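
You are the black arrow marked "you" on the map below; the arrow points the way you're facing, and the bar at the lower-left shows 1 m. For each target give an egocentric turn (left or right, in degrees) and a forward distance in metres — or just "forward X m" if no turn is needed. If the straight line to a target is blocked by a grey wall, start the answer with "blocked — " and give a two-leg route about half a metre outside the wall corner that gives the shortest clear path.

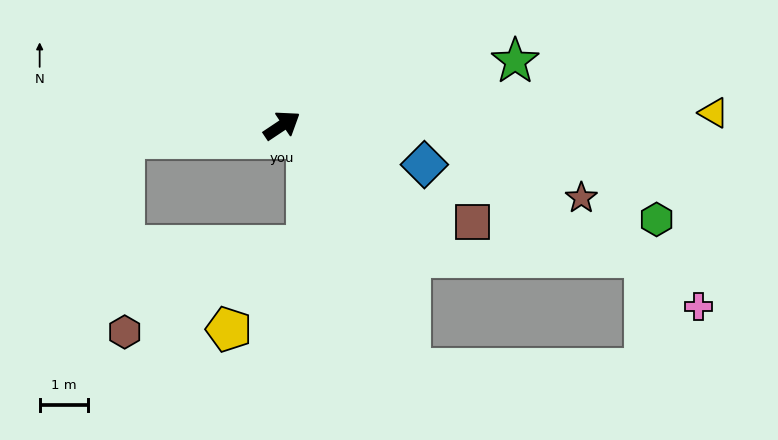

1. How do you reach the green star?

turn right 18°, forward 5.0 m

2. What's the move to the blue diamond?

turn right 49°, forward 3.1 m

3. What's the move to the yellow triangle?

turn right 32°, forward 8.9 m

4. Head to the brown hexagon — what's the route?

blocked — turn left 151°, forward 3.3 m, then turn left 85°, forward 4.0 m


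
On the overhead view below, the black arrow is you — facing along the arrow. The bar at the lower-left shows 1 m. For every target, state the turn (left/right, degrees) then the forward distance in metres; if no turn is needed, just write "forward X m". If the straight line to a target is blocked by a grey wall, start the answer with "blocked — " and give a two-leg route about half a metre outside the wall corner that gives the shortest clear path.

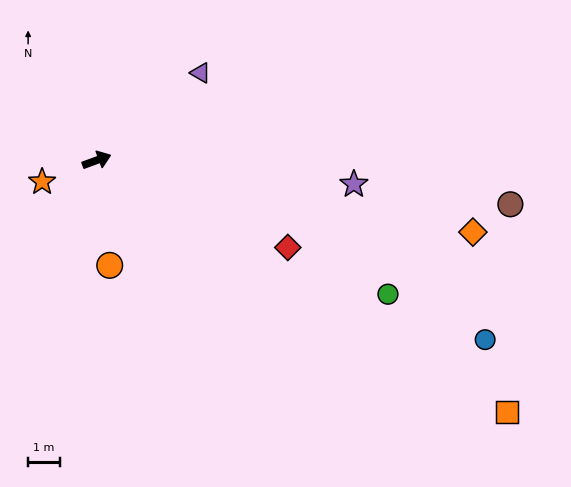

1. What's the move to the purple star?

turn right 26°, forward 8.1 m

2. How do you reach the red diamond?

turn right 45°, forward 6.5 m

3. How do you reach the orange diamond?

turn right 31°, forward 11.9 m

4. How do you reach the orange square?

turn right 52°, forward 15.0 m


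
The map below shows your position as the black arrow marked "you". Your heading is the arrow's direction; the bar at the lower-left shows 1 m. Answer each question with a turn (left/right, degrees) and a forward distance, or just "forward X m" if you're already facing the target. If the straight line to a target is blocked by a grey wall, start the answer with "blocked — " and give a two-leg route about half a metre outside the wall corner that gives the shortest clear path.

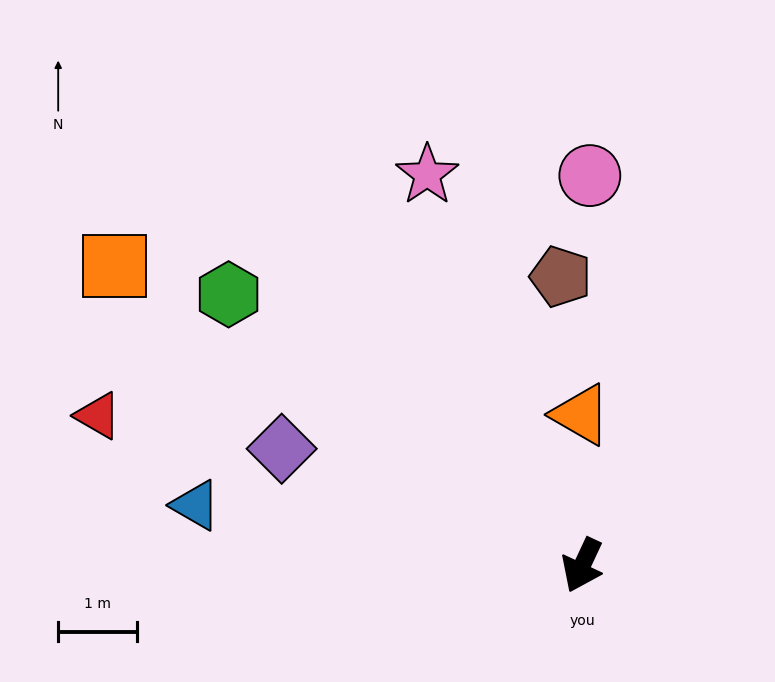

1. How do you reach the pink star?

turn right 133°, forward 5.4 m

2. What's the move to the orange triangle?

turn right 154°, forward 1.9 m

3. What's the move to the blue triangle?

turn right 74°, forward 5.0 m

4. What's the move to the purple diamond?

turn right 86°, forward 4.1 m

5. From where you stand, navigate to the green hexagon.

turn right 102°, forward 5.7 m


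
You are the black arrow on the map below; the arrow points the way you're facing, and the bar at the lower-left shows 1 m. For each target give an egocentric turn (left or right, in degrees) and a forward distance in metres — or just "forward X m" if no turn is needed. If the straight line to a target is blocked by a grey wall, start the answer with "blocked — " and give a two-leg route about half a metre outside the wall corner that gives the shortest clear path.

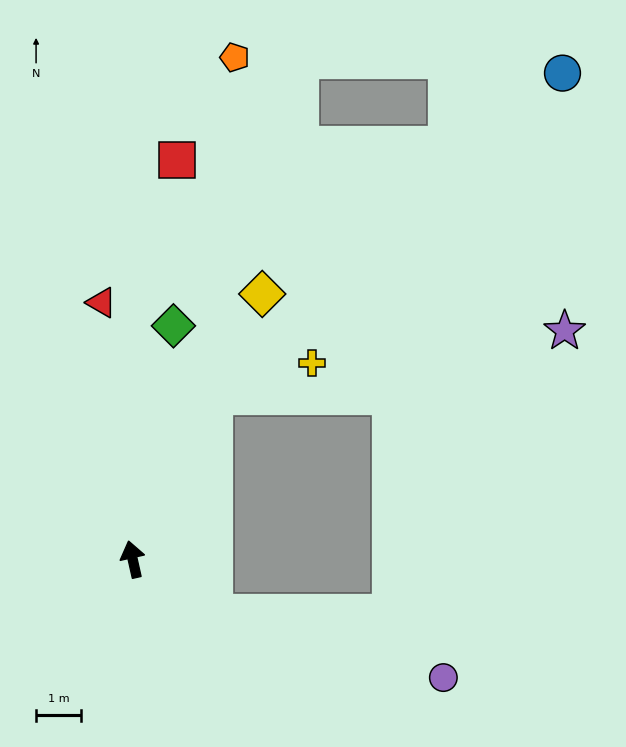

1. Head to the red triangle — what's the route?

turn right 6°, forward 5.7 m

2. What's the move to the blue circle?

blocked — turn right 39°, forward 4.1 m, then turn right 21°, forward 10.5 m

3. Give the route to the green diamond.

turn right 23°, forward 5.3 m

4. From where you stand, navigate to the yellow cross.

blocked — turn right 39°, forward 4.1 m, then turn right 45°, forward 2.3 m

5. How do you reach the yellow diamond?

turn right 39°, forward 6.6 m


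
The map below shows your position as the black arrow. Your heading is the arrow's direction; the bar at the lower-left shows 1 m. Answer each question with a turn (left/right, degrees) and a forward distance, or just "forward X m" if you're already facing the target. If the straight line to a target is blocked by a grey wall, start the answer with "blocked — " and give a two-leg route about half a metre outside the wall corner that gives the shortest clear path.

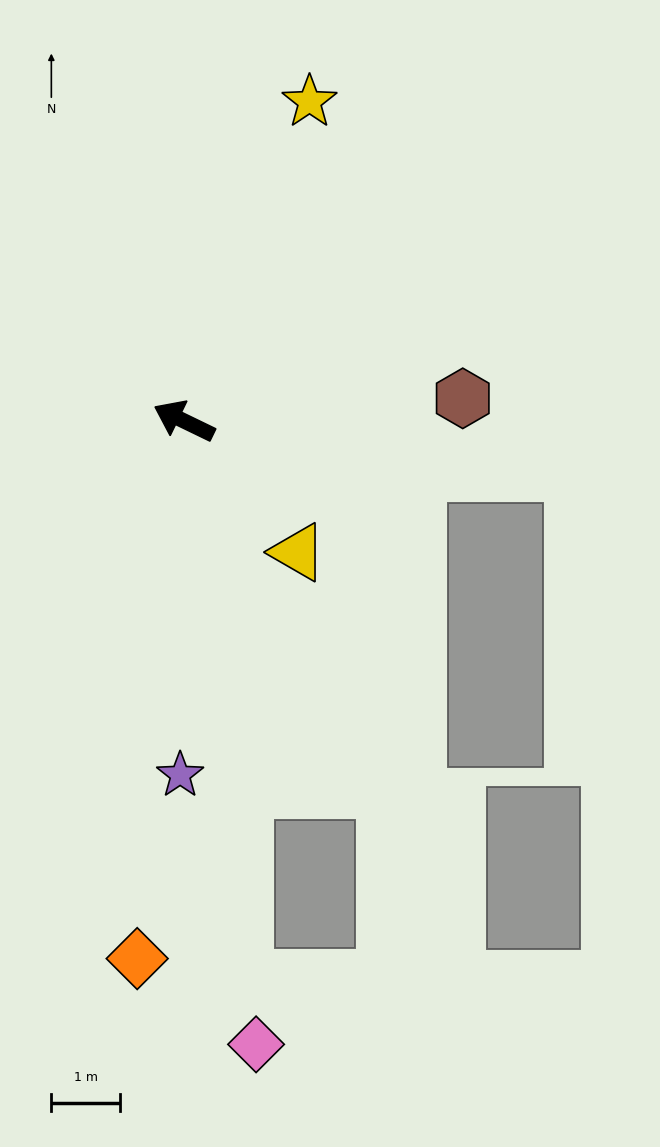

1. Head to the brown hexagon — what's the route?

turn right 150°, forward 4.1 m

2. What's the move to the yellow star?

turn right 86°, forward 5.0 m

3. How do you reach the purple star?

turn left 115°, forward 5.1 m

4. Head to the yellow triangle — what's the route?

turn left 157°, forward 2.5 m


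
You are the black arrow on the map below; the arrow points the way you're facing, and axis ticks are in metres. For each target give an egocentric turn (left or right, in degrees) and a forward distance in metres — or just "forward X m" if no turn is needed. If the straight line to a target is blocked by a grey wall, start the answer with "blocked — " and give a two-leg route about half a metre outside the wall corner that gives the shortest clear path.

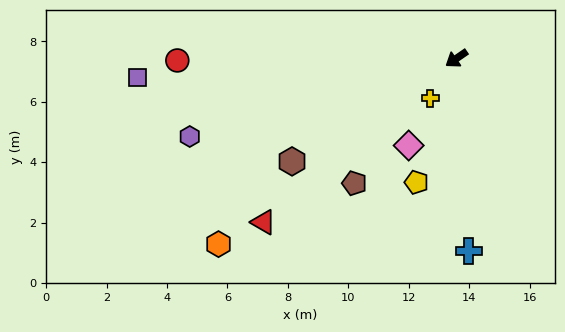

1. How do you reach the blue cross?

turn left 59°, forward 6.4 m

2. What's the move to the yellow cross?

turn left 22°, forward 1.6 m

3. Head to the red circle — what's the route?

turn right 34°, forward 9.2 m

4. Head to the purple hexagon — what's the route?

turn right 18°, forward 9.2 m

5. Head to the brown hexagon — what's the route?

turn right 3°, forward 6.4 m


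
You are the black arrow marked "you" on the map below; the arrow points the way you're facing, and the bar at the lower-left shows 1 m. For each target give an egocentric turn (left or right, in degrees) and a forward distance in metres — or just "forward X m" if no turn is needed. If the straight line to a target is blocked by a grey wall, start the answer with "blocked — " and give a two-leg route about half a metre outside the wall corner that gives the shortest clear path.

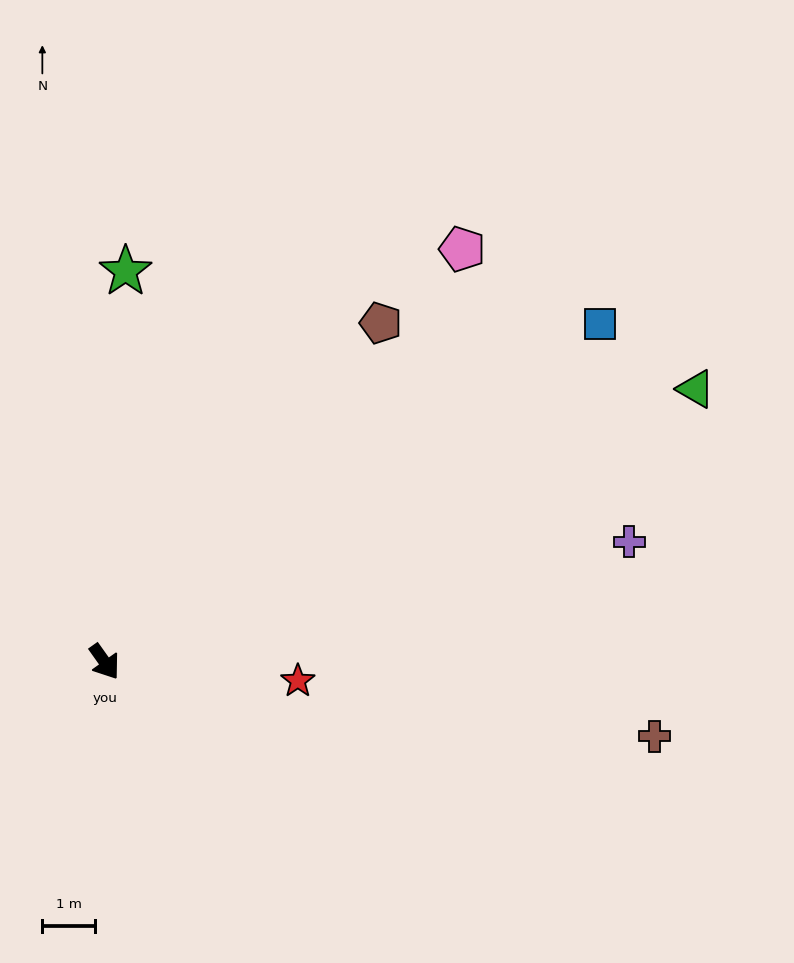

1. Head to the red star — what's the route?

turn left 49°, forward 3.7 m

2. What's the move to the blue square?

turn left 89°, forward 11.4 m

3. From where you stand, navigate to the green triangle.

turn left 79°, forward 12.4 m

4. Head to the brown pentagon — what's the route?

turn left 105°, forward 8.3 m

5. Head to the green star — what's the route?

turn left 142°, forward 7.4 m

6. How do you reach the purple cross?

turn left 68°, forward 10.2 m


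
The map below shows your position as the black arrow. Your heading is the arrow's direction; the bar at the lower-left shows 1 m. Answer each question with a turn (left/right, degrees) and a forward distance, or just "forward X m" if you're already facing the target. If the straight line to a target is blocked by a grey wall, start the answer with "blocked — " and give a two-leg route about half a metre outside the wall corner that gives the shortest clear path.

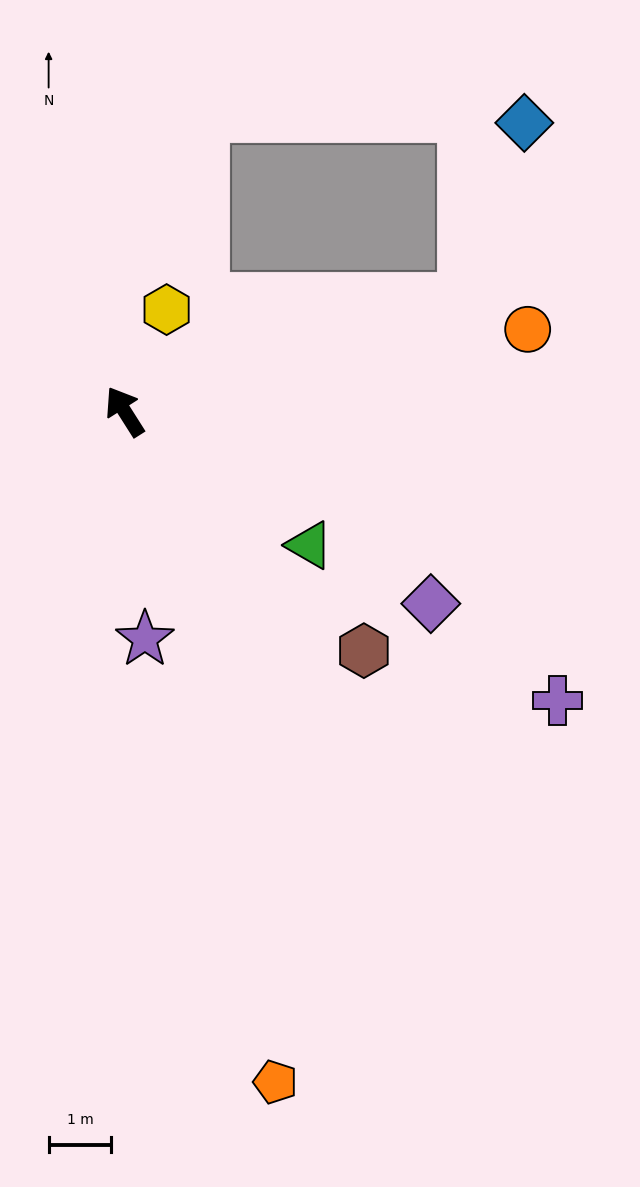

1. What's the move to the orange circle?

turn right 111°, forward 6.6 m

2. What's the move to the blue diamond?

blocked — turn right 104°, forward 5.7 m, then turn left 53°, forward 3.0 m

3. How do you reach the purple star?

turn left 153°, forward 3.7 m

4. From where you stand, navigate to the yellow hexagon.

turn right 55°, forward 1.8 m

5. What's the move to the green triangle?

turn right 158°, forward 3.6 m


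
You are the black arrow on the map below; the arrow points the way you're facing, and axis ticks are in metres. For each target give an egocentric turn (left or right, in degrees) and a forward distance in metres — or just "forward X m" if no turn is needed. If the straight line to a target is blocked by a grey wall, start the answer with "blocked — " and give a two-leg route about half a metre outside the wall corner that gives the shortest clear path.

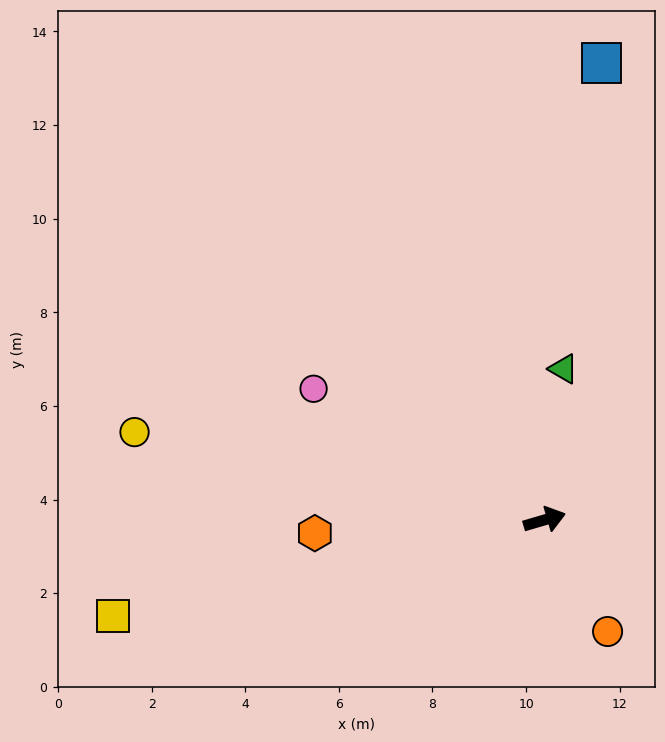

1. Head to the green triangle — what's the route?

turn left 67°, forward 3.3 m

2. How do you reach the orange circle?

turn right 77°, forward 2.7 m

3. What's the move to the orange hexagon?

turn left 167°, forward 4.9 m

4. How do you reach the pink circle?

turn left 134°, forward 5.7 m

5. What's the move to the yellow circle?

turn left 152°, forward 9.0 m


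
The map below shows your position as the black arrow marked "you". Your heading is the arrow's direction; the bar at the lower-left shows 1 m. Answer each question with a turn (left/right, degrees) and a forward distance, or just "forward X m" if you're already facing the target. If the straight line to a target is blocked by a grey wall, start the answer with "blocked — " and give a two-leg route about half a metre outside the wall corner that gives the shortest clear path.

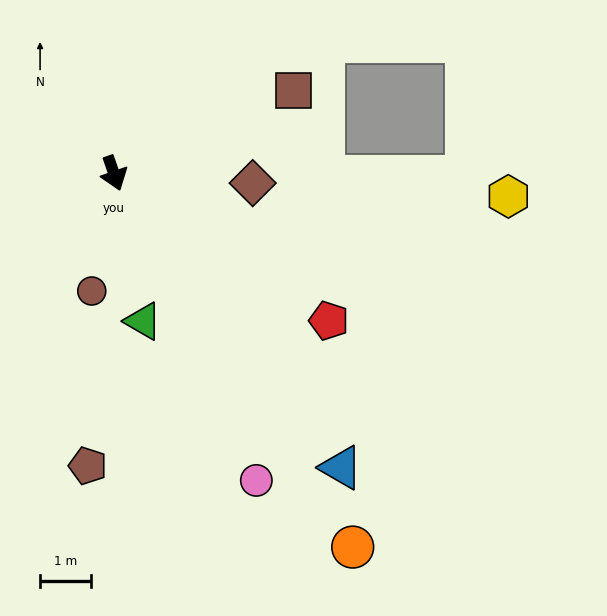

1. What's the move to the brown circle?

turn right 30°, forward 2.4 m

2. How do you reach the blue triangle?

turn left 18°, forward 7.3 m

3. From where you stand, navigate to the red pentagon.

turn left 36°, forward 5.1 m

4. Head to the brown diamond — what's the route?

turn left 67°, forward 2.7 m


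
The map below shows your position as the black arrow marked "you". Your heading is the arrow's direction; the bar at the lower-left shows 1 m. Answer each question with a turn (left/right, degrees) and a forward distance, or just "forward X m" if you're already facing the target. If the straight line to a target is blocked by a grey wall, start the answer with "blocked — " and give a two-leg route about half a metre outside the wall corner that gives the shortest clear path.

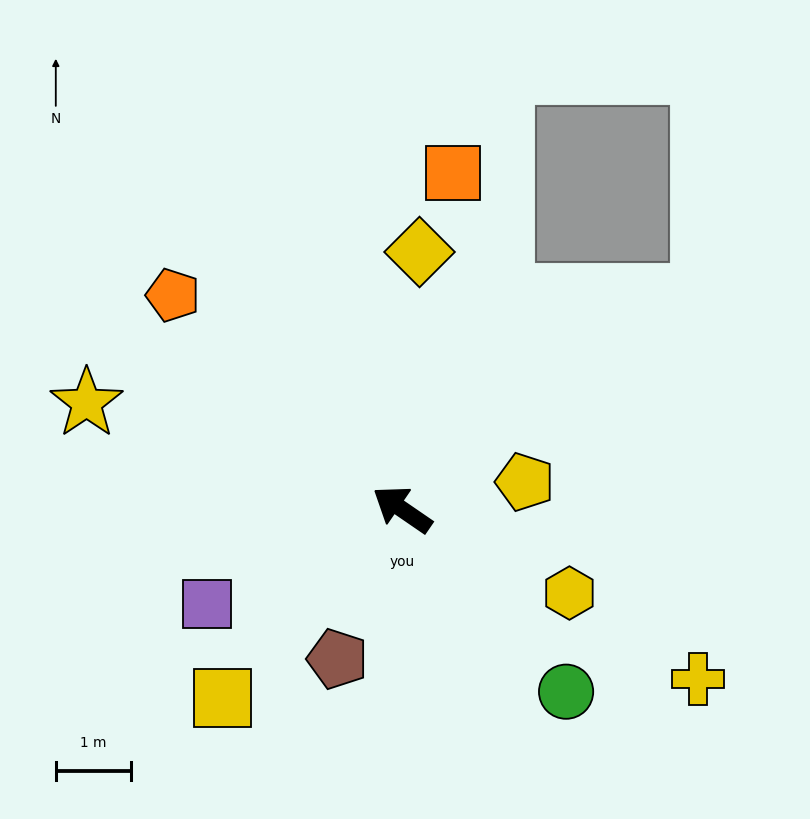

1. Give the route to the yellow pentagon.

turn right 133°, forward 1.7 m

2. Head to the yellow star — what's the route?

turn left 16°, forward 4.5 m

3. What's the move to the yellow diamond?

turn right 59°, forward 3.4 m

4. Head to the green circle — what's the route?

turn left 166°, forward 3.3 m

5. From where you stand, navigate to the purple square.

turn left 60°, forward 2.9 m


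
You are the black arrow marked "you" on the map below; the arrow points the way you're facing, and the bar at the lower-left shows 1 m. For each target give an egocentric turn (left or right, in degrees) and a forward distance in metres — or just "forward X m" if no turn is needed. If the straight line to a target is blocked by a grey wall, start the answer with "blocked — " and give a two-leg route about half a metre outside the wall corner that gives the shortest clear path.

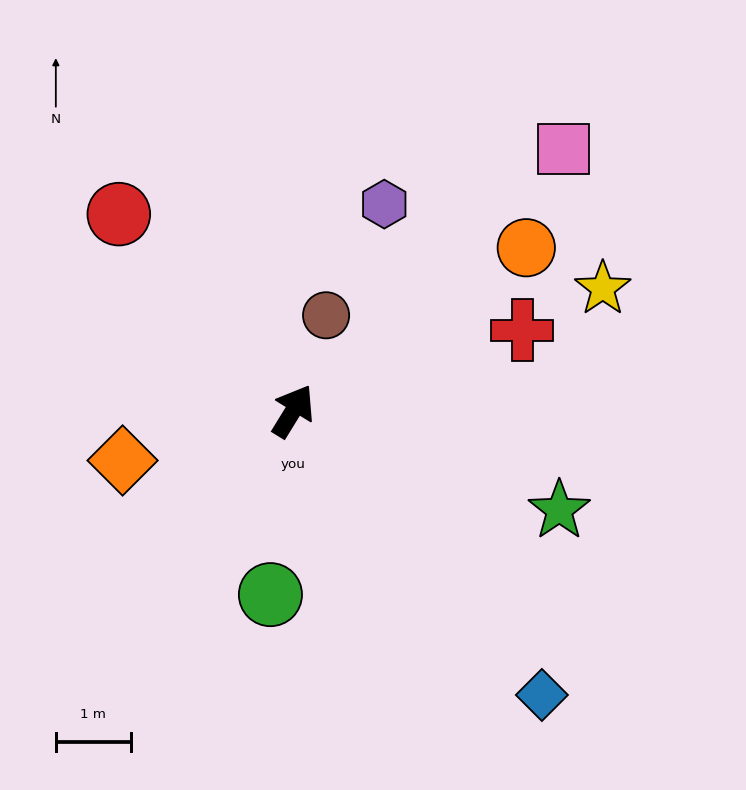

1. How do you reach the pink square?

turn right 14°, forward 5.0 m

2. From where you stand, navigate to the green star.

turn right 79°, forward 3.8 m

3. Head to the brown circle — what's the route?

turn left 13°, forward 1.3 m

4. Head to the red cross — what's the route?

turn right 39°, forward 3.2 m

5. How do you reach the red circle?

turn left 73°, forward 3.5 m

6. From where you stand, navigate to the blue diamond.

turn right 107°, forward 5.0 m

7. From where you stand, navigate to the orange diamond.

turn left 138°, forward 2.4 m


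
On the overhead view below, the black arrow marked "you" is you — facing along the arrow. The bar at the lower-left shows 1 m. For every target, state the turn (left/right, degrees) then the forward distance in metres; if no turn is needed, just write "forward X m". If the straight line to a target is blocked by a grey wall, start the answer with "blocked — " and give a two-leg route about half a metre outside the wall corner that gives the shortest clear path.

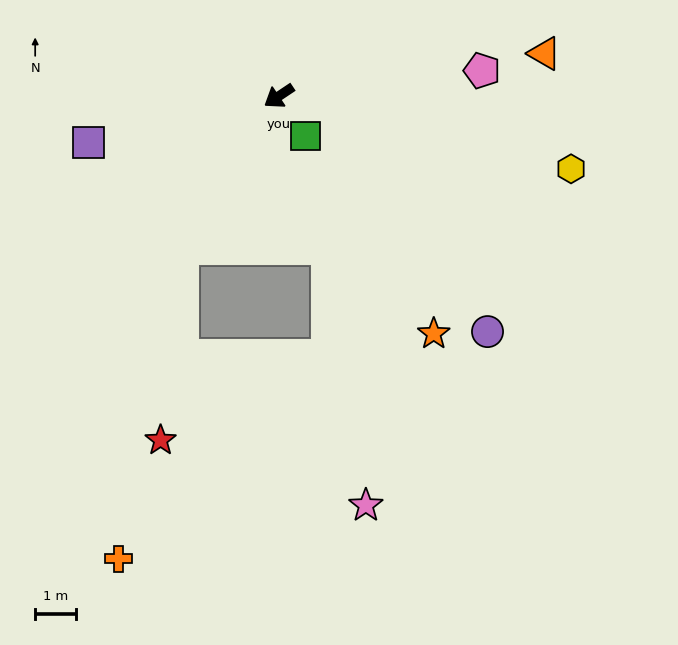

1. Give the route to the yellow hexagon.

turn left 132°, forward 7.3 m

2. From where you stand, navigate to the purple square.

turn right 20°, forward 4.8 m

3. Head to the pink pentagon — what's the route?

turn left 153°, forward 5.0 m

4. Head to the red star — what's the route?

blocked — turn left 24°, forward 4.3 m, then turn left 26°, forward 4.7 m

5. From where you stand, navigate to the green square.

turn left 90°, forward 1.2 m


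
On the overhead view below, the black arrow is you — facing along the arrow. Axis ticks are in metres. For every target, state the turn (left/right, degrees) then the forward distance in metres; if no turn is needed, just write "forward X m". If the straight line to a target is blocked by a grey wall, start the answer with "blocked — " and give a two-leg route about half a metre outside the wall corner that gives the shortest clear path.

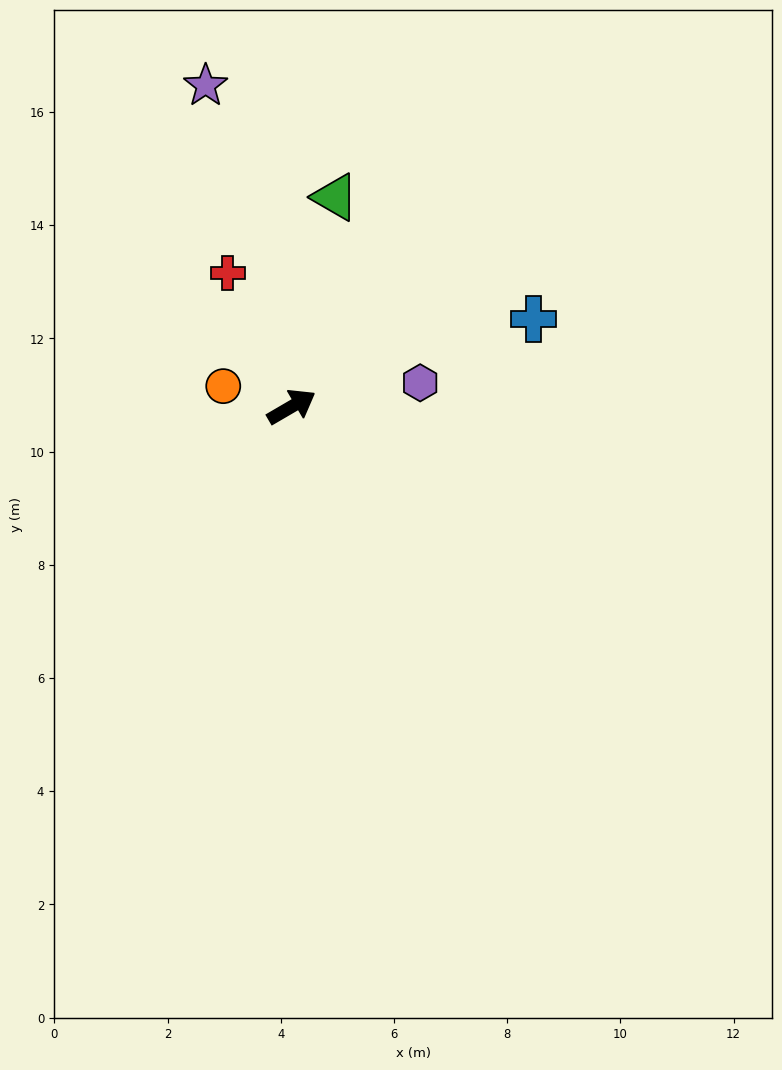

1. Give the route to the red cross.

turn left 85°, forward 2.6 m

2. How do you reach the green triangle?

turn left 48°, forward 3.8 m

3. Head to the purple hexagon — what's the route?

turn right 20°, forward 2.3 m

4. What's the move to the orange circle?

turn left 133°, forward 1.3 m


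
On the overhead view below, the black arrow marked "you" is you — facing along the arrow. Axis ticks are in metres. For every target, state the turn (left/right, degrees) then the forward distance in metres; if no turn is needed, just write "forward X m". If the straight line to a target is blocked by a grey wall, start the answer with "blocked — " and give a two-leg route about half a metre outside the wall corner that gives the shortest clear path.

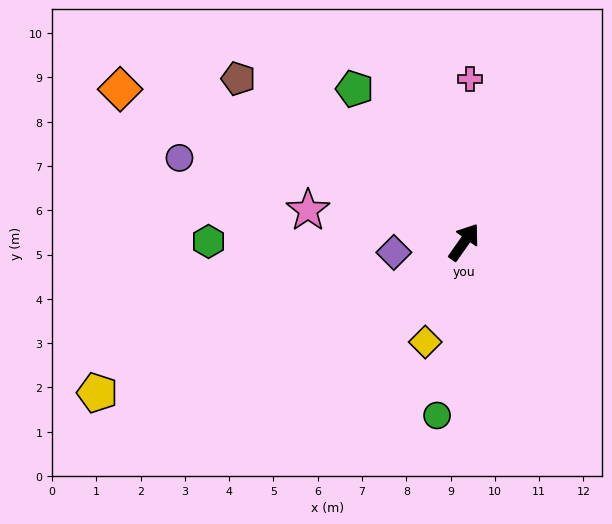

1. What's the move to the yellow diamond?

turn right 166°, forward 2.4 m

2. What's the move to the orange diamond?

turn left 101°, forward 8.5 m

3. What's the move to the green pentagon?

turn left 71°, forward 4.3 m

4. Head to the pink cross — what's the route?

turn left 33°, forward 3.7 m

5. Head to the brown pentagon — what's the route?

turn left 89°, forward 6.3 m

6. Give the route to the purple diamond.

turn left 134°, forward 1.6 m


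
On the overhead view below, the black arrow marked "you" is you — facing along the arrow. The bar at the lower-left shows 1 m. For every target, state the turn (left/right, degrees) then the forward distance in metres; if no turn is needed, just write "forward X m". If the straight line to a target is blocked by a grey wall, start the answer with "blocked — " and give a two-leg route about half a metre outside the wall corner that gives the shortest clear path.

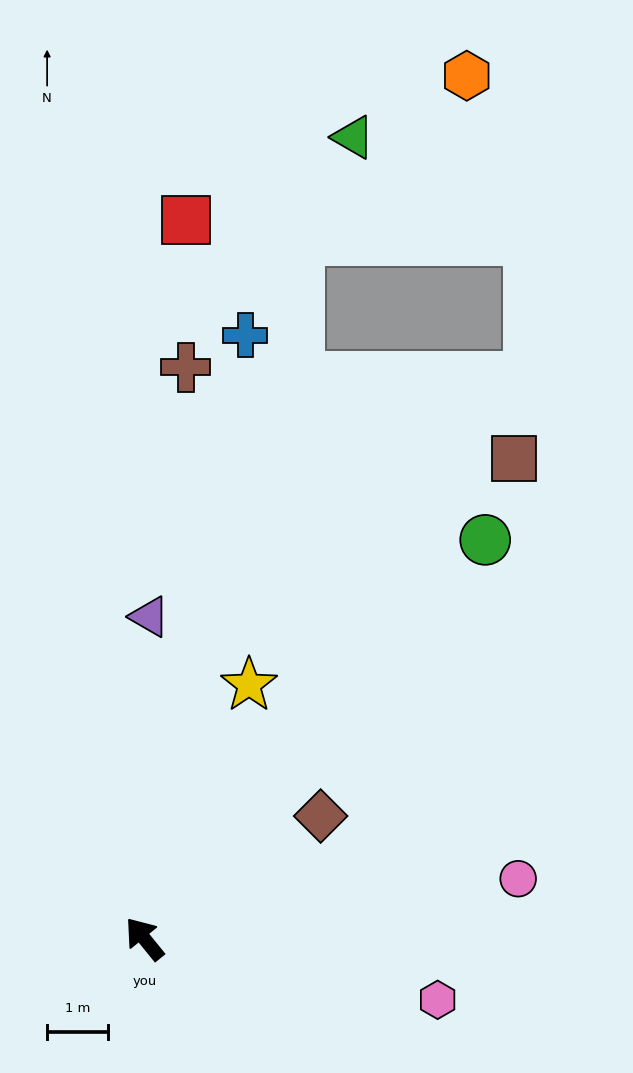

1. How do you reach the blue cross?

turn right 49°, forward 10.0 m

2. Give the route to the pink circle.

turn right 120°, forward 6.2 m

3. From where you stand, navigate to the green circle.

turn right 80°, forward 8.6 m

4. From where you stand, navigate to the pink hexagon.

turn right 141°, forward 4.9 m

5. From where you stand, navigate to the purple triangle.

turn right 40°, forward 5.3 m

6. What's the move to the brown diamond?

turn right 94°, forward 3.5 m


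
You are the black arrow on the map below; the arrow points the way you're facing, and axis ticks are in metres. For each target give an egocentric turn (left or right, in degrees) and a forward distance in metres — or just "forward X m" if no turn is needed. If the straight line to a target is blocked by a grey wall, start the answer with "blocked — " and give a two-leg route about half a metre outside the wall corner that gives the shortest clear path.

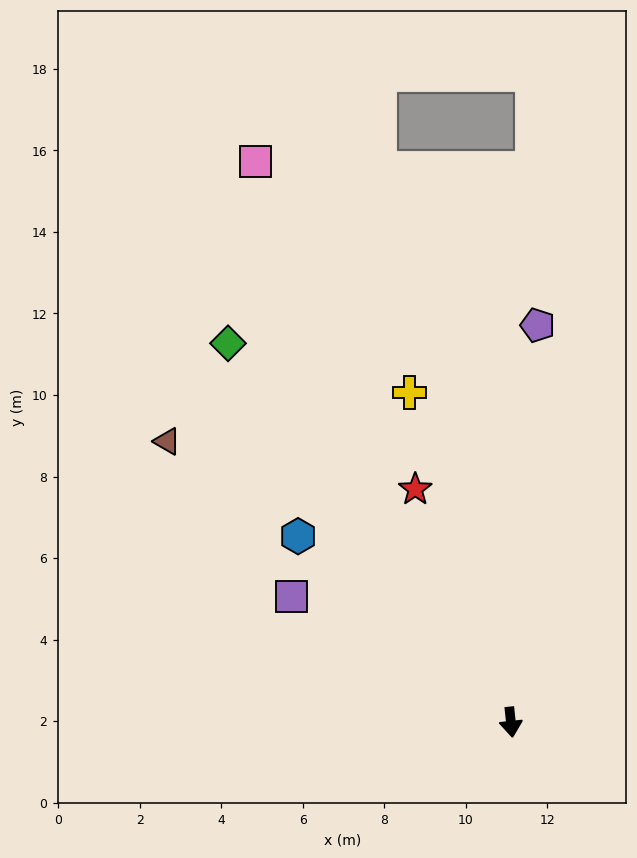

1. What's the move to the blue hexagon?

turn right 137°, forward 6.9 m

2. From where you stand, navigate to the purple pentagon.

turn left 170°, forward 9.8 m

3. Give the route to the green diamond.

turn right 149°, forward 11.6 m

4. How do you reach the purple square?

turn right 126°, forward 6.2 m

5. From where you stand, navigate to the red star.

turn right 164°, forward 6.2 m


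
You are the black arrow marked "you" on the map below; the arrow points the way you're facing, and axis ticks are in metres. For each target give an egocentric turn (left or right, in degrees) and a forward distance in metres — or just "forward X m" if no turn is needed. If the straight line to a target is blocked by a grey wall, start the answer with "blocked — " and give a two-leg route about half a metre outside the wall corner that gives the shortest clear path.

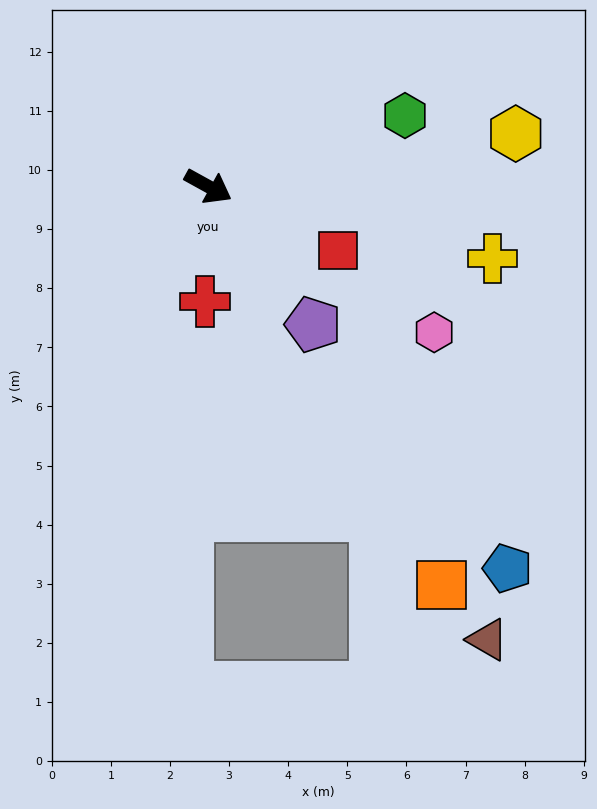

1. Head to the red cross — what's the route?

turn right 63°, forward 1.9 m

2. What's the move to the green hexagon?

turn left 49°, forward 3.5 m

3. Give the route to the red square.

turn left 3°, forward 2.4 m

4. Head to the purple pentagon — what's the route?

turn right 24°, forward 2.9 m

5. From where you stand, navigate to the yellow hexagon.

turn left 39°, forward 5.3 m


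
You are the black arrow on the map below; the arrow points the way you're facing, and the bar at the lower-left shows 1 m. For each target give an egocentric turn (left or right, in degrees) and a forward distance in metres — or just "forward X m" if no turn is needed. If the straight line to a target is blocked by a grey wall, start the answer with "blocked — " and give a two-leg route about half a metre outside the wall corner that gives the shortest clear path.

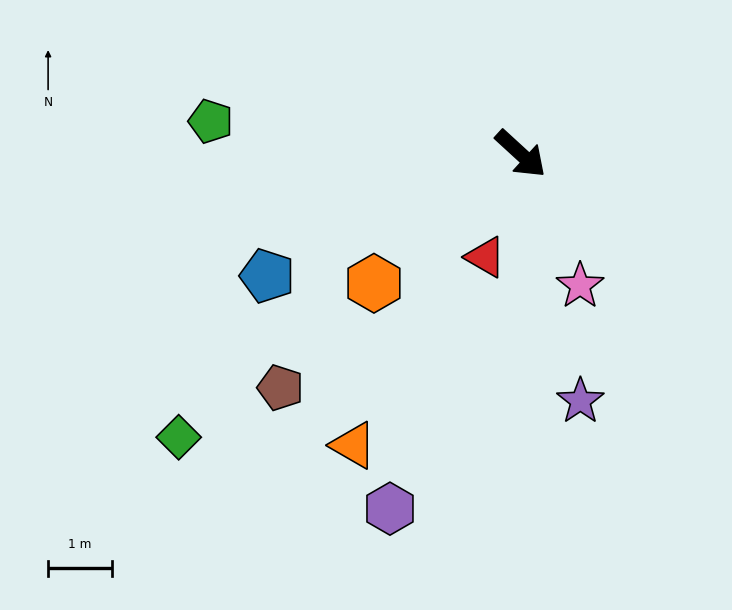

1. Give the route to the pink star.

turn right 23°, forward 2.3 m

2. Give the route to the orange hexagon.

turn right 96°, forward 3.1 m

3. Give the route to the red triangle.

turn right 66°, forward 1.7 m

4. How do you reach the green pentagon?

turn right 144°, forward 4.9 m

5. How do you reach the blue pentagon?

turn right 112°, forward 4.4 m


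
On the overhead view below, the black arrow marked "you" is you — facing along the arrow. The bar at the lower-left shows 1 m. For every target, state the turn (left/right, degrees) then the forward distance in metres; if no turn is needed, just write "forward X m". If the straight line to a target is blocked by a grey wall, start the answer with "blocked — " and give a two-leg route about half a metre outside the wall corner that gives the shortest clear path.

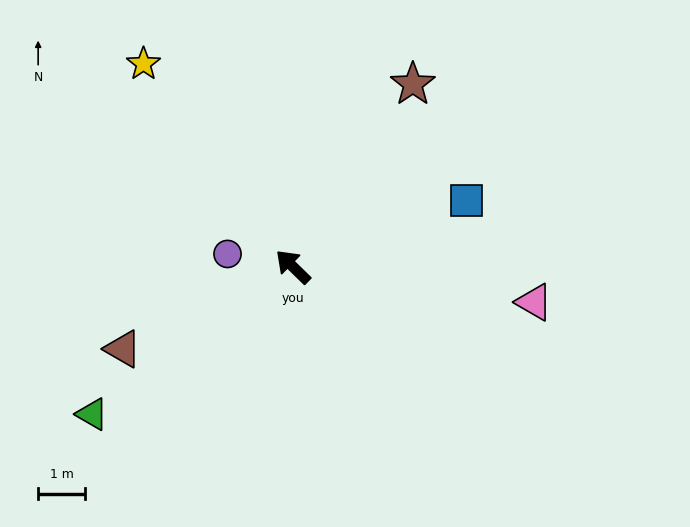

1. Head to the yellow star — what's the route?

turn right 9°, forward 5.3 m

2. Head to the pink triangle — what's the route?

turn right 144°, forward 5.2 m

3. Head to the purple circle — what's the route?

turn left 33°, forward 1.4 m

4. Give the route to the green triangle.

turn left 81°, forward 5.3 m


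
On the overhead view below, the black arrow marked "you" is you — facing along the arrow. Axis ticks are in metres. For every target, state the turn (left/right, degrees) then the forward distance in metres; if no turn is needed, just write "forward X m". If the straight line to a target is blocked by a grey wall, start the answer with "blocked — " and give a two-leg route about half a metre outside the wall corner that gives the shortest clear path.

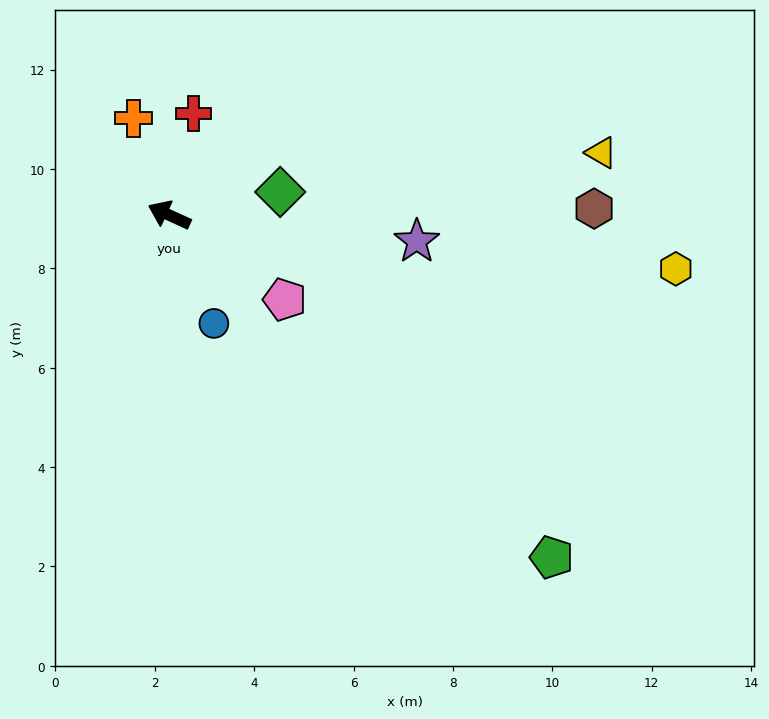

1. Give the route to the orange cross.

turn right 45°, forward 2.1 m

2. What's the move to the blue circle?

turn left 137°, forward 2.4 m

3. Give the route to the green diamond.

turn right 144°, forward 2.3 m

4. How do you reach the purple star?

turn right 161°, forward 5.0 m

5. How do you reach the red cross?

turn right 79°, forward 2.1 m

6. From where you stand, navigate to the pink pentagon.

turn left 168°, forward 2.9 m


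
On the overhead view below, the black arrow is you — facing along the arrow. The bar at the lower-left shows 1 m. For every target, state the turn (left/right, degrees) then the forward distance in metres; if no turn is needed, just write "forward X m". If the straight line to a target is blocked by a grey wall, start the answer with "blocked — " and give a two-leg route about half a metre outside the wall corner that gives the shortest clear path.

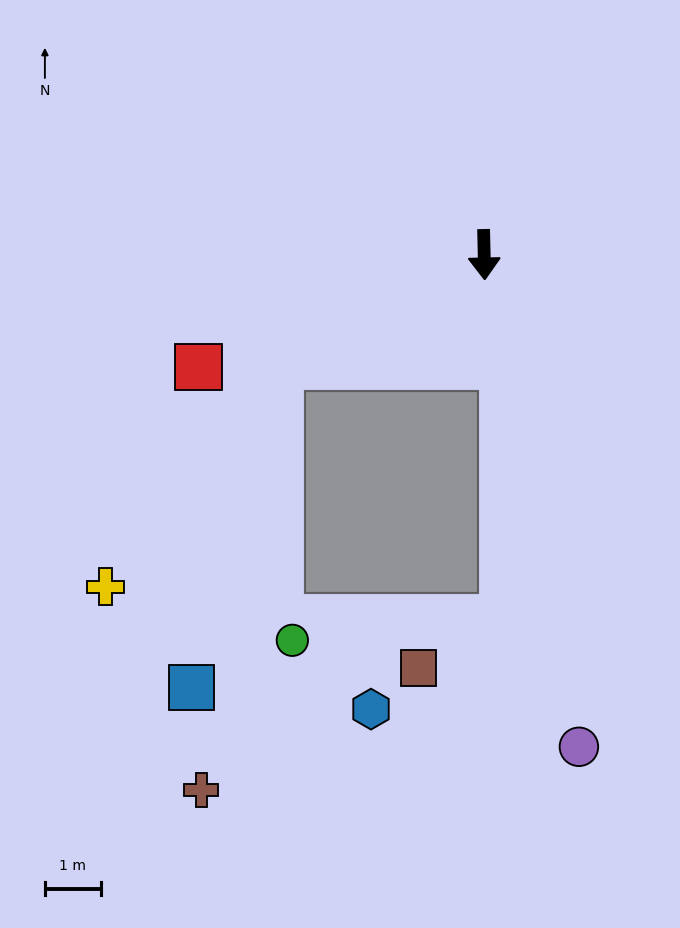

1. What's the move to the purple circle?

turn left 10°, forward 8.9 m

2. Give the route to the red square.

turn right 70°, forward 5.5 m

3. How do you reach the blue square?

blocked — turn right 63°, forward 4.2 m, then turn left 46°, forward 5.9 m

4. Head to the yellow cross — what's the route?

blocked — turn right 63°, forward 4.2 m, then turn left 24°, forward 5.0 m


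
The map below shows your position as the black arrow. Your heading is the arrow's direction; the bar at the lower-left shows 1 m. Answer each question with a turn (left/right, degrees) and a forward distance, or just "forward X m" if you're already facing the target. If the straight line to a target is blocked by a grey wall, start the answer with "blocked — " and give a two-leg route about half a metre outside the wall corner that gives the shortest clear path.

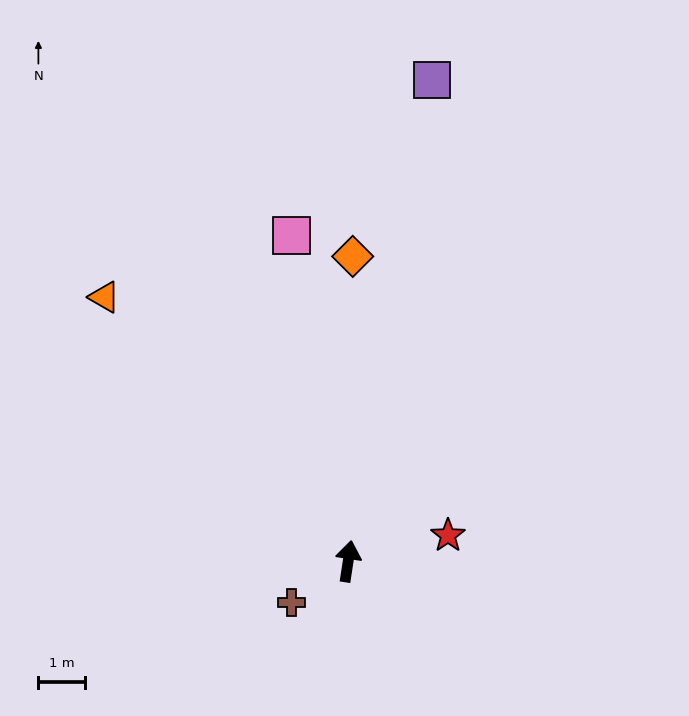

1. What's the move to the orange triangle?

turn left 51°, forward 7.8 m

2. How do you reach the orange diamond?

turn left 8°, forward 6.6 m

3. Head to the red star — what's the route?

turn right 67°, forward 2.2 m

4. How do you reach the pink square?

turn left 19°, forward 7.1 m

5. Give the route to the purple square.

forward 10.5 m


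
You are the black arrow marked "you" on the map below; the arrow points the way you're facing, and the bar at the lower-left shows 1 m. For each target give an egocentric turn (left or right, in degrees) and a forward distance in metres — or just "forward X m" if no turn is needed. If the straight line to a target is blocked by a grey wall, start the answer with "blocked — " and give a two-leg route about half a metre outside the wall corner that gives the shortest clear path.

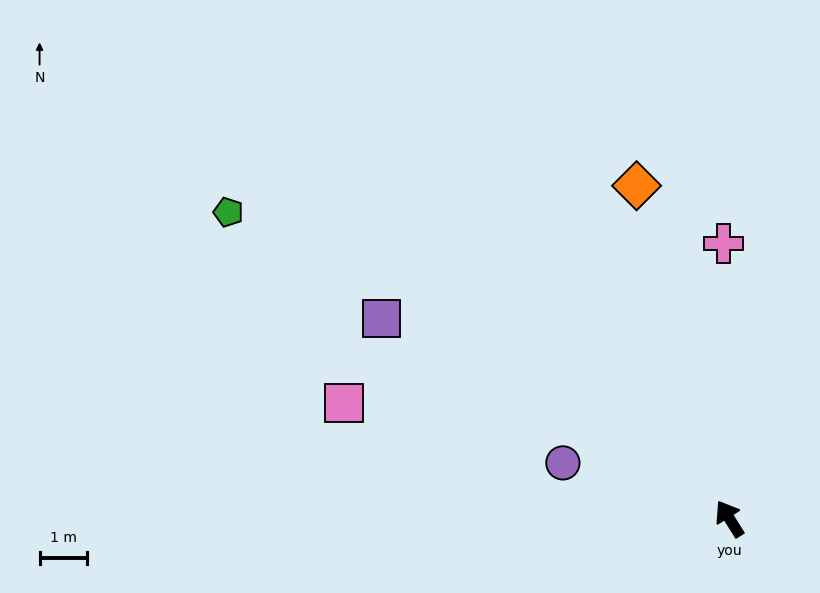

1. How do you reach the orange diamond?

turn right 16°, forward 7.3 m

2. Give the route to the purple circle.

turn left 39°, forward 3.7 m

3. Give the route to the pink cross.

turn right 31°, forward 5.8 m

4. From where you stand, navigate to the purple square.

turn left 28°, forward 8.5 m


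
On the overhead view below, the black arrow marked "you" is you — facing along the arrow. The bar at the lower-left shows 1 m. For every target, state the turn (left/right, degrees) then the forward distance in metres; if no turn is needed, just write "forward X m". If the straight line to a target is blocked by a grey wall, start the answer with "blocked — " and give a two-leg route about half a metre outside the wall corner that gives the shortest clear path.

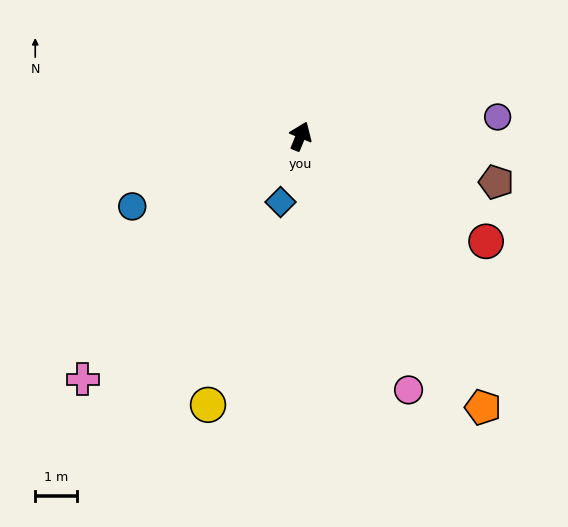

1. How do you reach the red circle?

turn right 97°, forward 5.1 m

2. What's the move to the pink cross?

turn left 160°, forward 7.8 m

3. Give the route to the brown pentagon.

turn right 81°, forward 4.8 m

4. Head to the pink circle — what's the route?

turn right 135°, forward 6.6 m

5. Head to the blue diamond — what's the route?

turn right 175°, forward 1.6 m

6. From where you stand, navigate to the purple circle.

turn right 62°, forward 4.7 m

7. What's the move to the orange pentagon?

turn right 124°, forward 7.8 m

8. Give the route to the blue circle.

turn left 135°, forward 4.4 m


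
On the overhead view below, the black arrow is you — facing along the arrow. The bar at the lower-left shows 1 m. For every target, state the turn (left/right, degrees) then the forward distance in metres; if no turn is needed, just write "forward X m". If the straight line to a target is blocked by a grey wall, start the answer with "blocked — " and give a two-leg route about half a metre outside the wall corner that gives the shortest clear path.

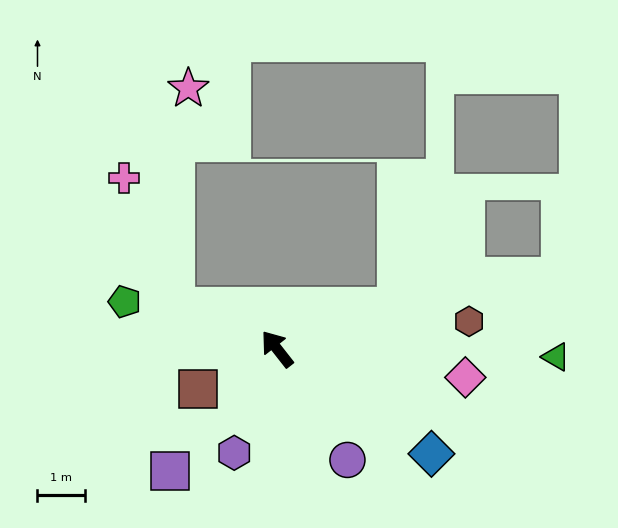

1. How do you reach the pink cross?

blocked — turn left 30°, forward 2.3 m, then turn right 47°, forward 2.9 m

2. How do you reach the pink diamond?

turn right 137°, forward 4.0 m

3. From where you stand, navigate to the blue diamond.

turn right 162°, forward 4.0 m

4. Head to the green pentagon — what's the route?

turn left 35°, forward 3.4 m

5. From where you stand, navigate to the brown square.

turn left 79°, forward 1.9 m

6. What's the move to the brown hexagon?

turn right 120°, forward 4.1 m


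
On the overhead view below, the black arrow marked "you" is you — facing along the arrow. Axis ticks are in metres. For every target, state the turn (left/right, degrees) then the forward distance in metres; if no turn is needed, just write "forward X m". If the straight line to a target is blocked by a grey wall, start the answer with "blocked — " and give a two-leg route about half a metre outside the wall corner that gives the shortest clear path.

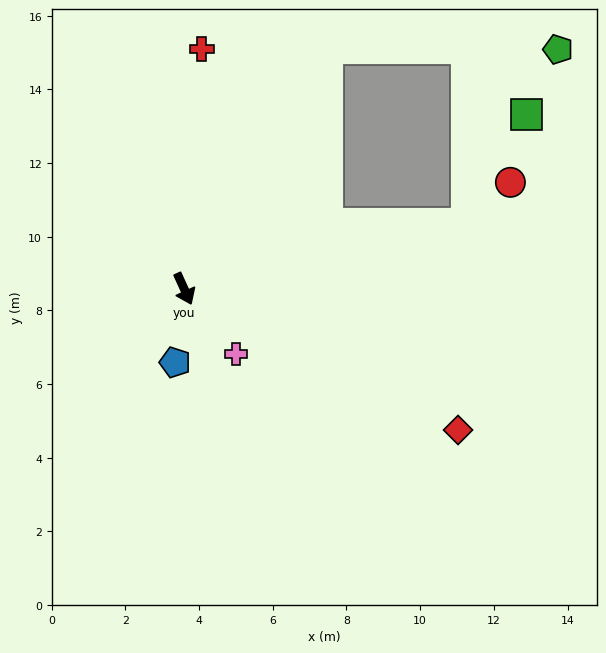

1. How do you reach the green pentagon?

blocked — turn left 125°, forward 7.6 m, then turn right 60°, forward 6.3 m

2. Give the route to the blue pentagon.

turn right 32°, forward 2.0 m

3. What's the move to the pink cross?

turn left 14°, forward 2.3 m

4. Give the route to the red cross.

turn left 151°, forward 6.5 m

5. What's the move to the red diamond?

turn left 38°, forward 8.4 m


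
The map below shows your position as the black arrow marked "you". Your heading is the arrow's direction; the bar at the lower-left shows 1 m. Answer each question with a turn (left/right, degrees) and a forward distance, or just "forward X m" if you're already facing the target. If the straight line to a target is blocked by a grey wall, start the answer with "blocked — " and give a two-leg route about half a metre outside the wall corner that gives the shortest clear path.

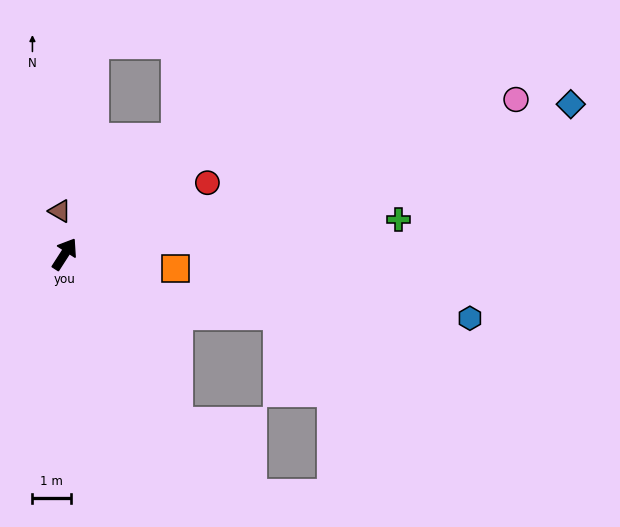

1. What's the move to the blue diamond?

turn right 41°, forward 13.8 m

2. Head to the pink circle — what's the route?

turn right 38°, forward 12.5 m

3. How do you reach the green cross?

turn right 51°, forward 8.8 m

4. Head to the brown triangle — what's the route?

turn left 39°, forward 1.1 m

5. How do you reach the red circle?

turn right 31°, forward 4.2 m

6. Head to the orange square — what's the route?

turn right 65°, forward 2.9 m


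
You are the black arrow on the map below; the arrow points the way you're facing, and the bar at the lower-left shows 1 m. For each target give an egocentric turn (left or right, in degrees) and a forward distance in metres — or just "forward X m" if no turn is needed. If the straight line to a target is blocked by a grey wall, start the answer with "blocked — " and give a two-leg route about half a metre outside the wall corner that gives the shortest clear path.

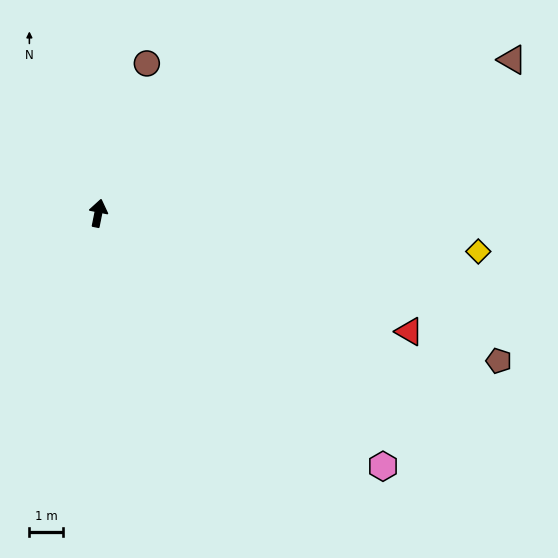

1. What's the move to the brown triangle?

turn right 58°, forward 13.2 m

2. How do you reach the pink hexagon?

turn right 120°, forward 11.4 m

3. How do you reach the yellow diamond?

turn right 84°, forward 11.5 m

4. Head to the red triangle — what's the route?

turn right 99°, forward 10.0 m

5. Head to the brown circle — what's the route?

turn right 7°, forward 4.7 m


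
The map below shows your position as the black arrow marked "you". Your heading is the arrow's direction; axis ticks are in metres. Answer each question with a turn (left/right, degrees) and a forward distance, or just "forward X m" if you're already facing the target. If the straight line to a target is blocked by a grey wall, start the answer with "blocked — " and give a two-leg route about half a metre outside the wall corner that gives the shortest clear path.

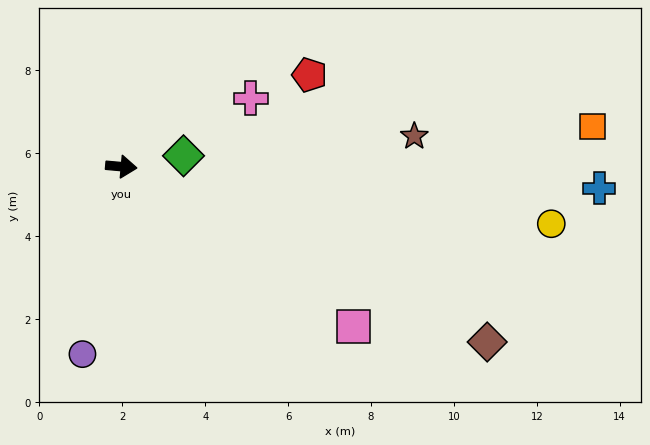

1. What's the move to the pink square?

turn right 29°, forward 6.8 m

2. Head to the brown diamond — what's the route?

turn right 21°, forward 9.8 m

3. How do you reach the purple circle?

turn right 97°, forward 4.6 m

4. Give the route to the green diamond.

turn left 15°, forward 1.5 m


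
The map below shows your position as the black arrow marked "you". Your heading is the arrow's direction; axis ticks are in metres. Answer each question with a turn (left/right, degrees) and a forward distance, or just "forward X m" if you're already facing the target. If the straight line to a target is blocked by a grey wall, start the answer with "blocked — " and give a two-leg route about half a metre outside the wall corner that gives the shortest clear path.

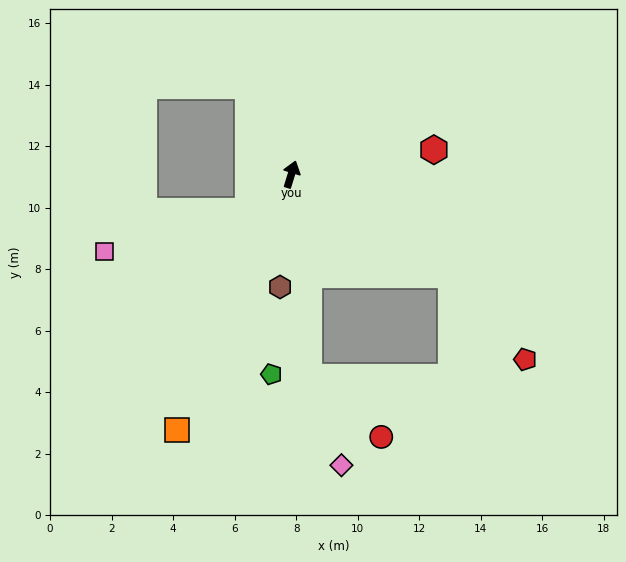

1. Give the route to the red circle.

blocked — turn right 158°, forward 6.6 m, then turn left 46°, forward 3.0 m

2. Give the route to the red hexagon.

turn right 63°, forward 4.7 m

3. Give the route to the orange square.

turn left 173°, forward 9.1 m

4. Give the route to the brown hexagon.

turn right 168°, forward 3.7 m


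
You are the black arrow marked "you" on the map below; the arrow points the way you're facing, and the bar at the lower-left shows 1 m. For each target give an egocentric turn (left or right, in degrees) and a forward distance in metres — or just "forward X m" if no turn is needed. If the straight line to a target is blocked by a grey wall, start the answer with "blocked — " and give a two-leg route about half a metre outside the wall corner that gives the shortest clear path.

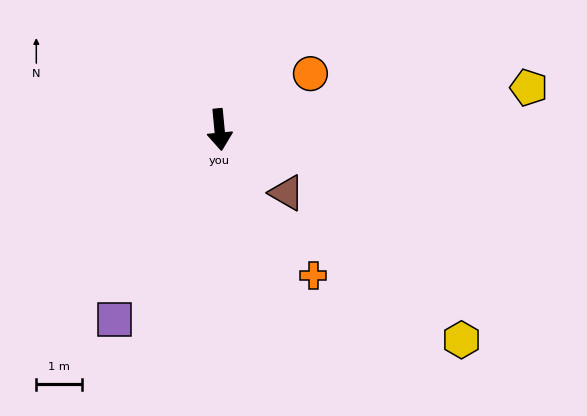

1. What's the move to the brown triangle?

turn left 41°, forward 2.0 m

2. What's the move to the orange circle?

turn left 116°, forward 2.4 m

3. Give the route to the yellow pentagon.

turn left 92°, forward 6.9 m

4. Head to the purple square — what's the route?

turn right 34°, forward 4.8 m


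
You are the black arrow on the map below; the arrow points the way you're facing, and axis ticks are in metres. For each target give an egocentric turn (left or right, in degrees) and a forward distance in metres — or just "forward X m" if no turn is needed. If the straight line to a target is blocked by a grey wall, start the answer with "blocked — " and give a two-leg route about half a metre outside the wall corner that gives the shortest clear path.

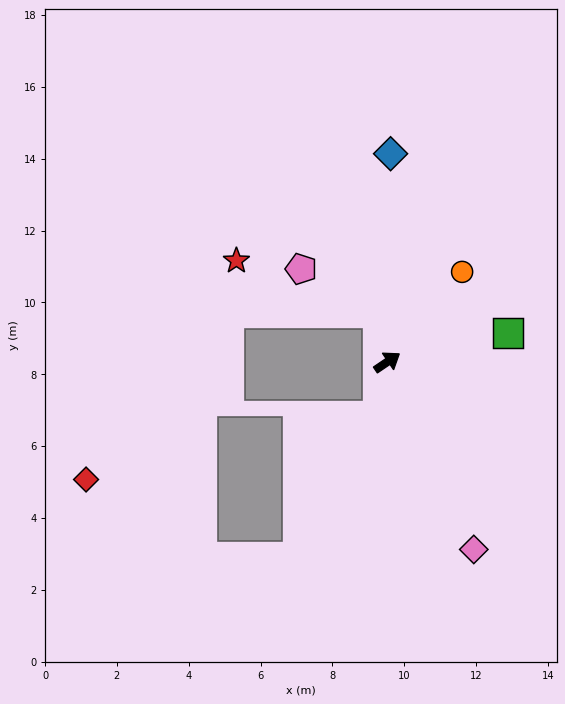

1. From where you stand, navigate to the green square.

turn right 21°, forward 3.5 m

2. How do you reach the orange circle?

turn left 16°, forward 3.3 m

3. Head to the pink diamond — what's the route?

turn right 99°, forward 5.7 m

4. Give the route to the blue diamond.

turn left 55°, forward 5.8 m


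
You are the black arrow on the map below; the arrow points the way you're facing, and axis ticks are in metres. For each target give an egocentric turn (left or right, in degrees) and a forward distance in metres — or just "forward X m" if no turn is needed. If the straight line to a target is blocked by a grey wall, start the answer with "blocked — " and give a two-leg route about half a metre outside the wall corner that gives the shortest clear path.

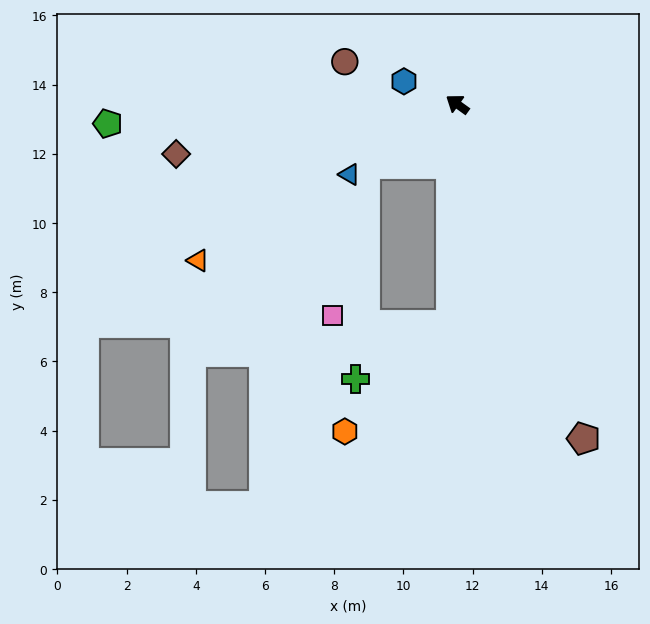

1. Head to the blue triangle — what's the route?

turn left 69°, forward 3.7 m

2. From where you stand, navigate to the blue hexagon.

turn left 12°, forward 1.7 m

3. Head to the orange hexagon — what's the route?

blocked — turn left 124°, forward 6.4 m, then turn right 43°, forward 4.4 m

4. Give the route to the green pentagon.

turn left 39°, forward 10.1 m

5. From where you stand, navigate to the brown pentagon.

turn left 146°, forward 10.3 m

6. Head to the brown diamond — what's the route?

turn left 46°, forward 8.3 m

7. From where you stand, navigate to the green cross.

blocked — turn left 124°, forward 6.4 m, then turn right 58°, forward 3.2 m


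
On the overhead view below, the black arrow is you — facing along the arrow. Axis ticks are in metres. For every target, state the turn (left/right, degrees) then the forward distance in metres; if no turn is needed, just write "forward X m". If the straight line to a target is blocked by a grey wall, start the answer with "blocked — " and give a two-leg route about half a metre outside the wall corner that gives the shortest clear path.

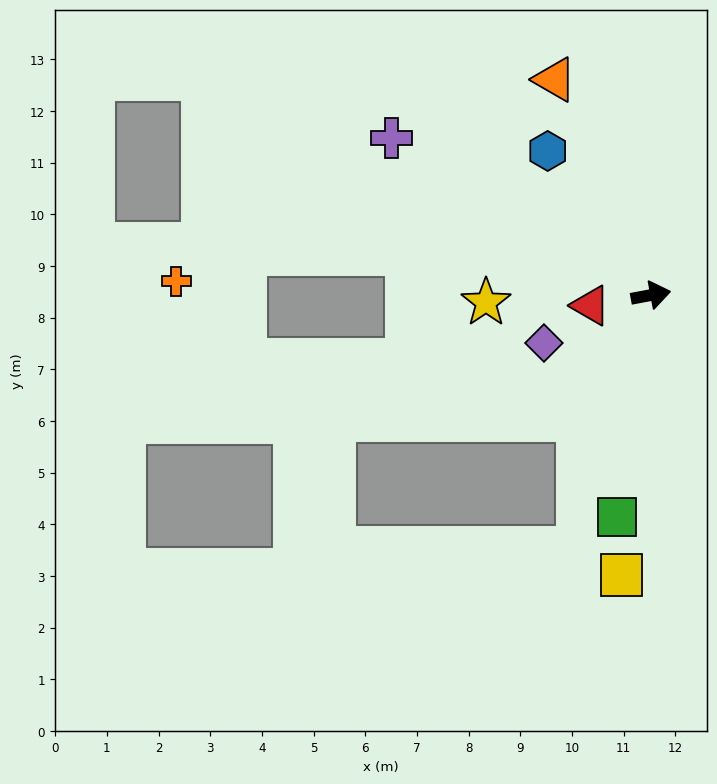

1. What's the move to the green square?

turn right 109°, forward 4.3 m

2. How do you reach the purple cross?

turn left 138°, forward 5.9 m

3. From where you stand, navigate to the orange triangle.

turn left 103°, forward 4.6 m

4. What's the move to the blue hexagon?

turn left 115°, forward 3.4 m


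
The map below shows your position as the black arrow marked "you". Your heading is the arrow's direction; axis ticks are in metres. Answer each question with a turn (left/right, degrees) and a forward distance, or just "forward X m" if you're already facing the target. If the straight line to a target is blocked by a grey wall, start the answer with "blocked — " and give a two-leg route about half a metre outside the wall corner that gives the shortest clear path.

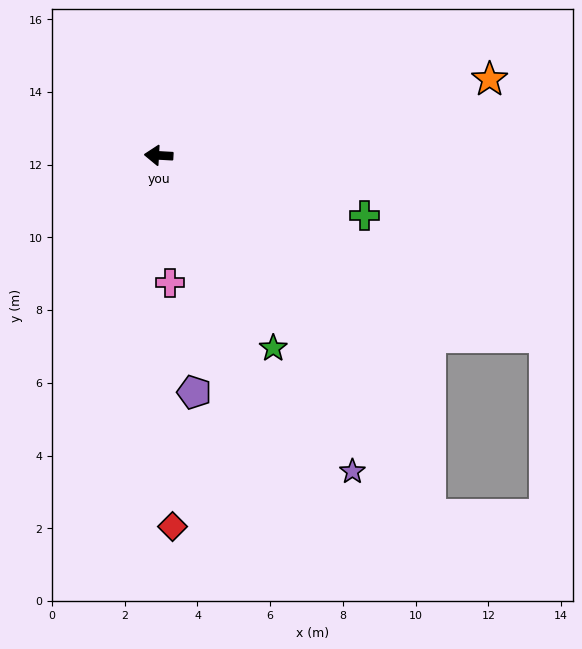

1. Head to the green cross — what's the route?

turn left 167°, forward 5.9 m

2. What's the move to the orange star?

turn right 164°, forward 9.3 m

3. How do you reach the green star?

turn left 124°, forward 6.2 m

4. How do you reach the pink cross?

turn left 98°, forward 3.5 m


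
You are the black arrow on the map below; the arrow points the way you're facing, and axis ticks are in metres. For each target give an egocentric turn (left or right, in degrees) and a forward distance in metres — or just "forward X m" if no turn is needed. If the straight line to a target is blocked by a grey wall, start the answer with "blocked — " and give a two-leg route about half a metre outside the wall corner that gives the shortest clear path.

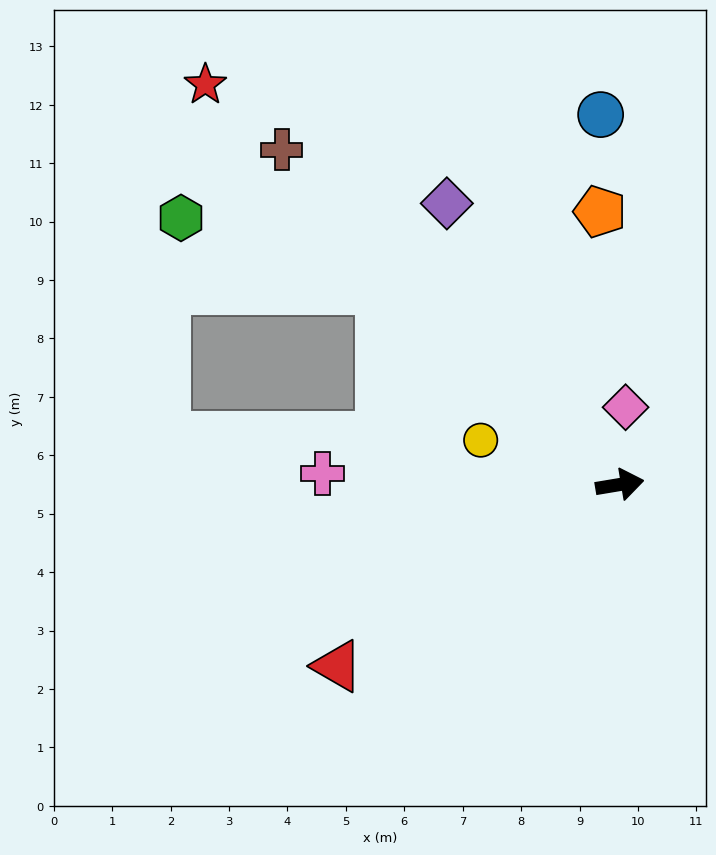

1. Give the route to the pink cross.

turn left 168°, forward 5.1 m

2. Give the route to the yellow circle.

turn left 153°, forward 2.5 m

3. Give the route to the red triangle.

turn right 157°, forward 5.7 m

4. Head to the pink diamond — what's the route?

turn left 76°, forward 1.3 m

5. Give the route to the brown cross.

turn left 126°, forward 8.1 m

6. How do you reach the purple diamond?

turn left 112°, forward 5.6 m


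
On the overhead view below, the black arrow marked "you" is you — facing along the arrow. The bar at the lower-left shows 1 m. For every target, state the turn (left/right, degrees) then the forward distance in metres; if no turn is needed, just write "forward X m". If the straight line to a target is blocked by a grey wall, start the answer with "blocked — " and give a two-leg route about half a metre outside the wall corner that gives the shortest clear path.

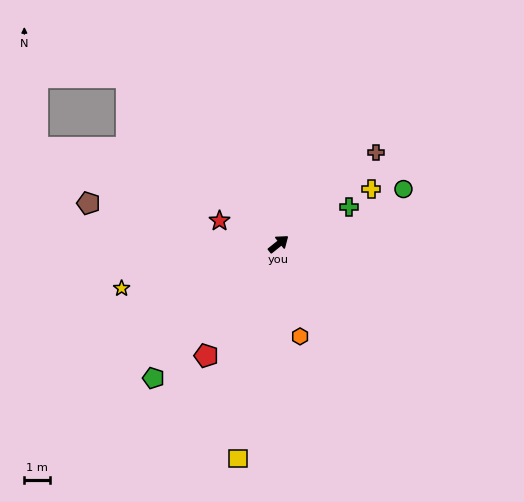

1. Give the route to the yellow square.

turn right 140°, forward 8.6 m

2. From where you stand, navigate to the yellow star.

turn left 157°, forward 6.4 m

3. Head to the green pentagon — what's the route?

turn right 172°, forward 7.2 m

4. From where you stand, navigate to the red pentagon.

turn right 162°, forward 5.3 m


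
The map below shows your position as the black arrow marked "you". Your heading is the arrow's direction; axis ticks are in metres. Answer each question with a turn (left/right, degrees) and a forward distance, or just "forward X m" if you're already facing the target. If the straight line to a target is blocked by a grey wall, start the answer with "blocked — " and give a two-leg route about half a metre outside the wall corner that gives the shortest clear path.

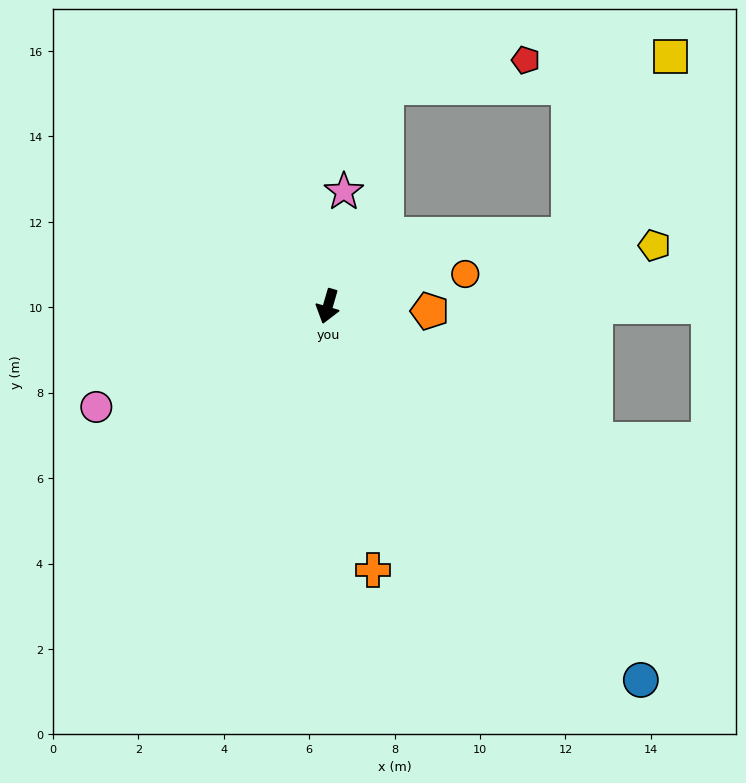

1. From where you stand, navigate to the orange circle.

turn left 119°, forward 3.3 m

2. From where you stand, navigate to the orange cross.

turn left 26°, forward 6.3 m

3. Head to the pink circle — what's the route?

turn right 50°, forward 5.9 m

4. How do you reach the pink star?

turn right 172°, forward 2.7 m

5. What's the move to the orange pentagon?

turn left 104°, forward 2.4 m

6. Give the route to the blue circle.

turn left 56°, forward 11.4 m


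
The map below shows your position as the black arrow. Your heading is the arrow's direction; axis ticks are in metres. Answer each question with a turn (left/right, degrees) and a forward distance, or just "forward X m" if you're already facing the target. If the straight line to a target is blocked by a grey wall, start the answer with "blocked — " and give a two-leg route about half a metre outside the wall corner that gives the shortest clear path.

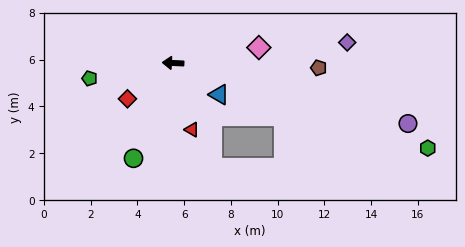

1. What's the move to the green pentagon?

turn left 13°, forward 3.6 m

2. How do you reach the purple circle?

turn left 168°, forward 10.4 m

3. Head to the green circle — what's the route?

turn left 70°, forward 4.4 m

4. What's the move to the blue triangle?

turn left 148°, forward 2.4 m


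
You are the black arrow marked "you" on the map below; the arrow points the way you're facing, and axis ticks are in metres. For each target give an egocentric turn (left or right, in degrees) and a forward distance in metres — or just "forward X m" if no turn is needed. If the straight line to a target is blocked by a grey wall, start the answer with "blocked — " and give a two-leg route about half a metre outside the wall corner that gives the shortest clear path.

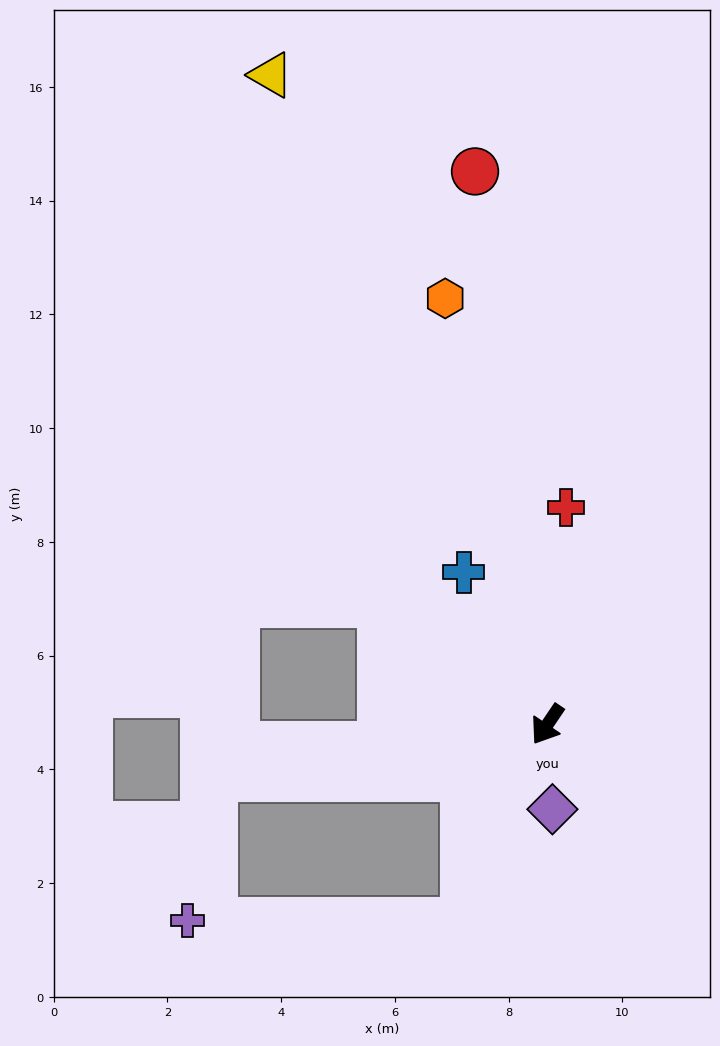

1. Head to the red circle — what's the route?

turn right 139°, forward 9.8 m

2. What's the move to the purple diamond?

turn left 37°, forward 1.5 m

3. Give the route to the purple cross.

blocked — turn right 47°, forward 5.9 m, then turn left 71°, forward 2.6 m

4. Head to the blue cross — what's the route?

turn right 117°, forward 3.1 m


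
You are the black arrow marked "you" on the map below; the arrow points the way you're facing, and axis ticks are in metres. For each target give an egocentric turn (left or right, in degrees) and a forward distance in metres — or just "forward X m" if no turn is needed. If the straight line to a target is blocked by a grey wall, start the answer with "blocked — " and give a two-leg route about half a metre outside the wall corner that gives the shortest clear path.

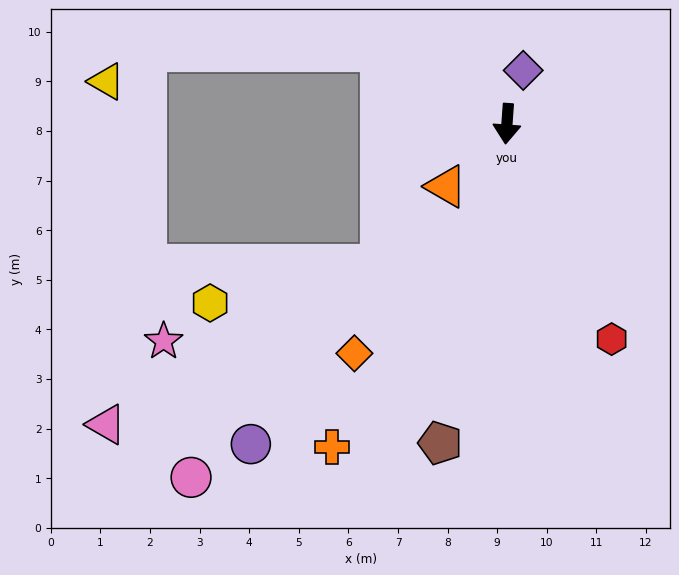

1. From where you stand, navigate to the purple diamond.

turn left 167°, forward 1.1 m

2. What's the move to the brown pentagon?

turn right 8°, forward 6.6 m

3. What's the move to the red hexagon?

turn left 30°, forward 4.8 m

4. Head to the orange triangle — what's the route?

turn right 40°, forward 1.8 m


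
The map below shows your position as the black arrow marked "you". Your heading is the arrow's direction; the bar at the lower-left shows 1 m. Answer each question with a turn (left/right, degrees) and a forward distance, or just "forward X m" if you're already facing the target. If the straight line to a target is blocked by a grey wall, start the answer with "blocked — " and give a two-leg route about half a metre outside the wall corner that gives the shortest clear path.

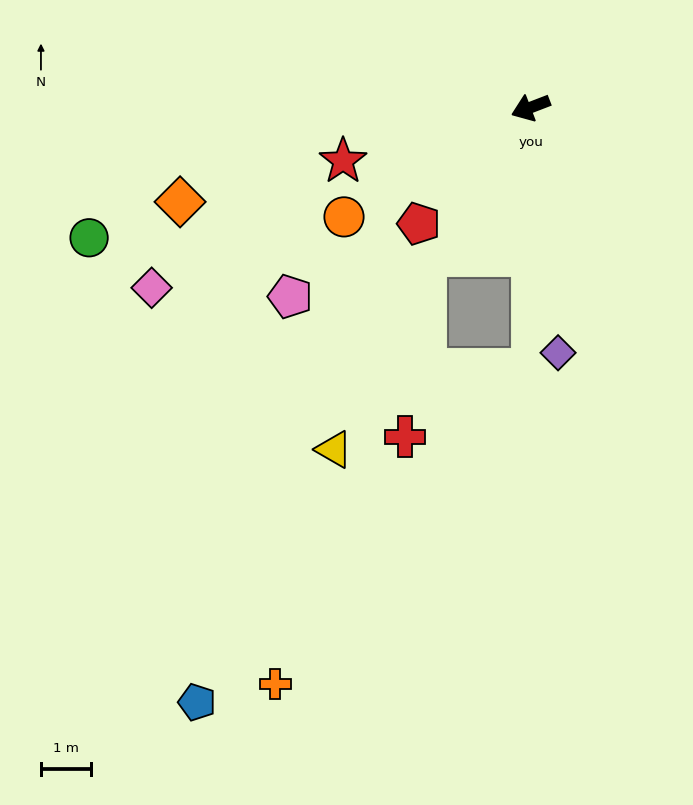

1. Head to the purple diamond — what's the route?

turn left 75°, forward 4.9 m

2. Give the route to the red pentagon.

turn left 25°, forward 3.2 m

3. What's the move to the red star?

turn right 5°, forward 3.9 m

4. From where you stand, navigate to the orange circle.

turn left 9°, forward 4.3 m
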